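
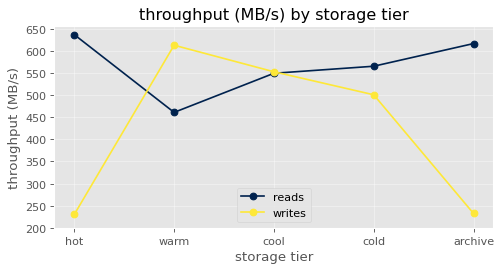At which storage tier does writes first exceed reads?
hot: writes ≈ 250 vs reads ≈ 650 (not yet); warm: writes ≈ 600 vs reads ≈ 450 (first crossover).

warm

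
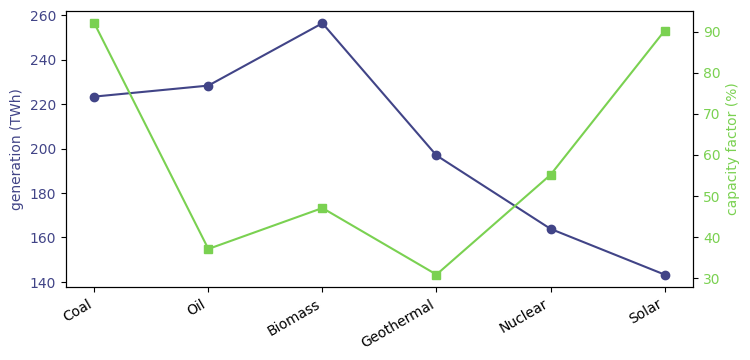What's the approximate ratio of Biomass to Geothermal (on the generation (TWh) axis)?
Biomass ≈ 260, Geothermal ≈ 200; 260/200 ≈ 1.3.

≈ 1.3×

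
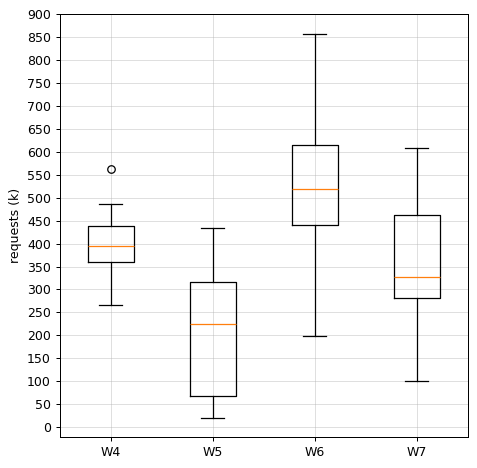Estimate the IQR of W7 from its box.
≈ 150

Q3 ≈ 450, Q1 ≈ 300; IQR ≈ 150.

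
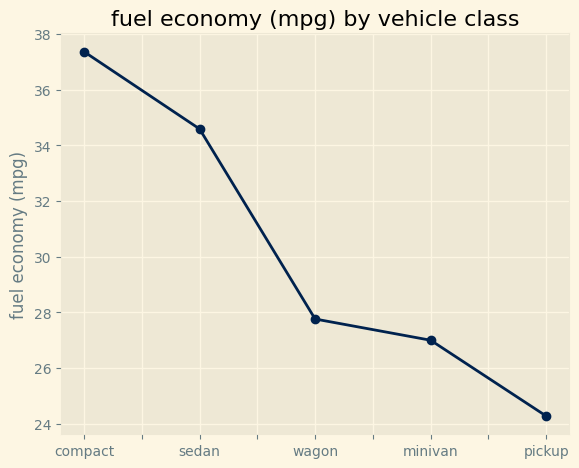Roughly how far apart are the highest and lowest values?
Max compact ≈ 38, min pickup ≈ 24; range ≈ 14.

≈ 14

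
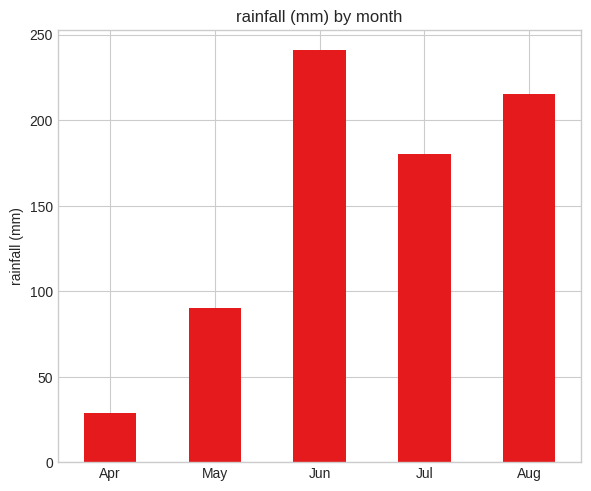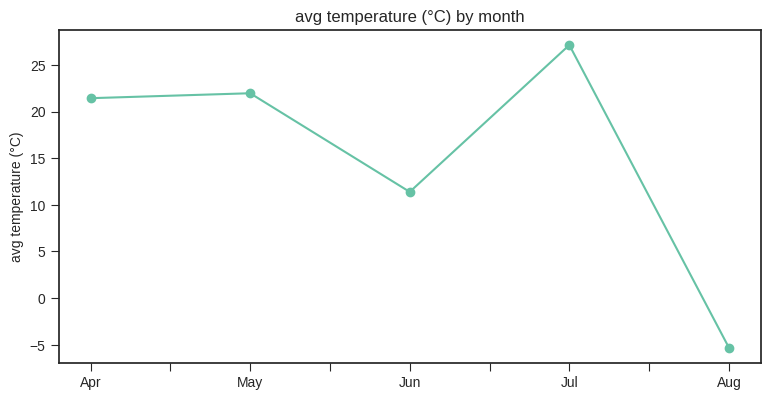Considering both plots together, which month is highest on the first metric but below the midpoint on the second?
Jun

Chart 2 median avg temperature (°C) ≈ 20; below-median months: Jun, Aug. Among those, Jun has the highest rainfall (mm) (≈ 250).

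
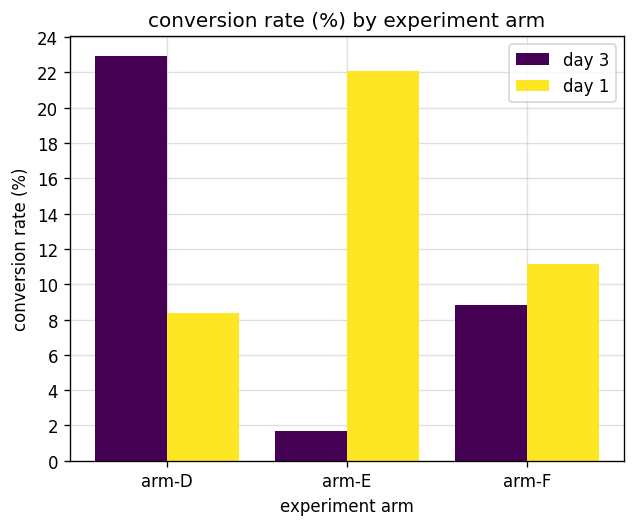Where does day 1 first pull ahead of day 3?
arm-D: day 1 ≈ 8 vs day 3 ≈ 22 (not yet); arm-E: day 1 ≈ 22 vs day 3 ≈ 2 (first crossover).

arm-E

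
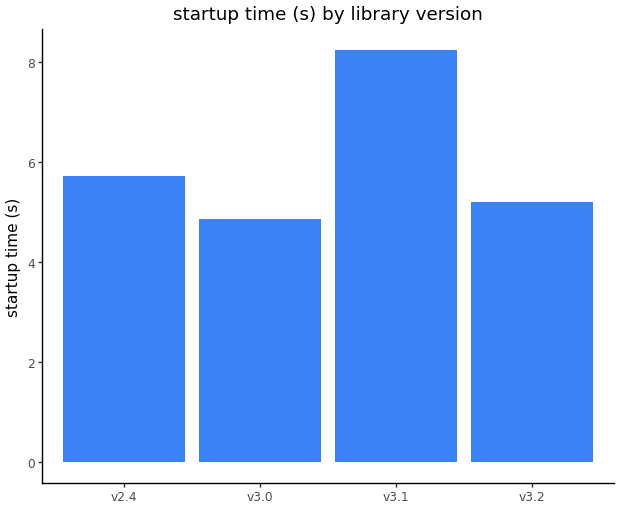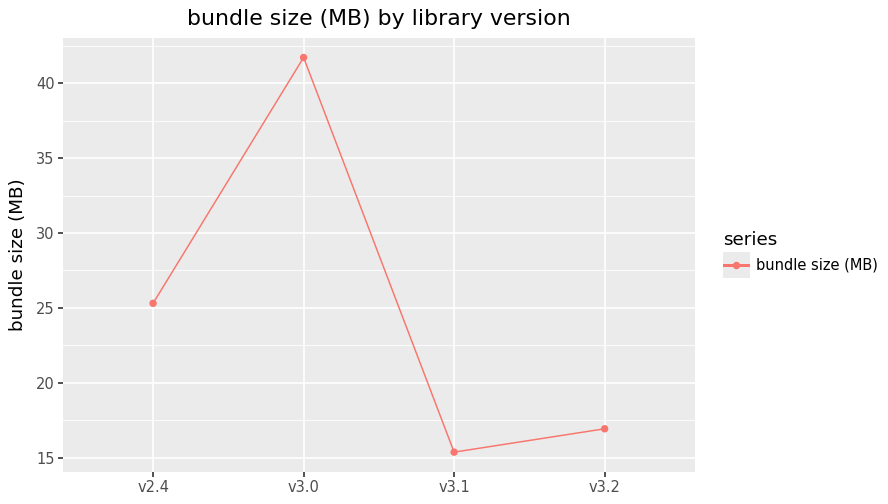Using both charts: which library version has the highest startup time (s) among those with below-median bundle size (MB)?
Chart 2 median bundle size (MB) ≈ 20; below-median library versions: v3.1, v3.2. Among those, v3.1 has the highest startup time (s) (≈ 8).

v3.1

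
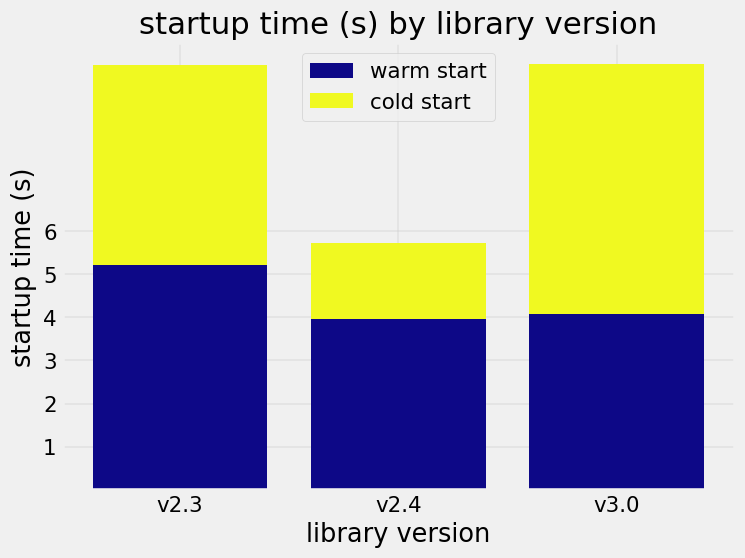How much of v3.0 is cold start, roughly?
≈ 6

cold start top ≈ 10, bottom ≈ 4; segment ≈ 6.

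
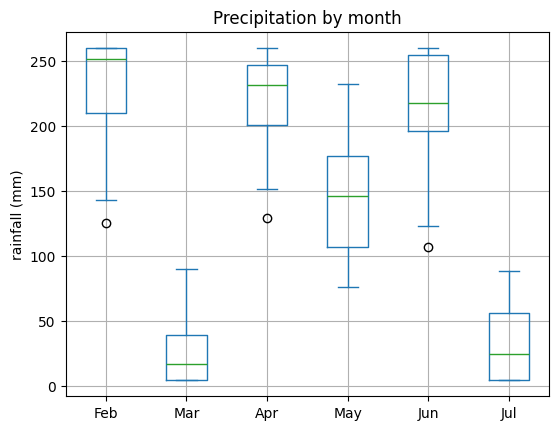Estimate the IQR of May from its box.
≈ 80

Q3 ≈ 180, Q1 ≈ 100; IQR ≈ 80.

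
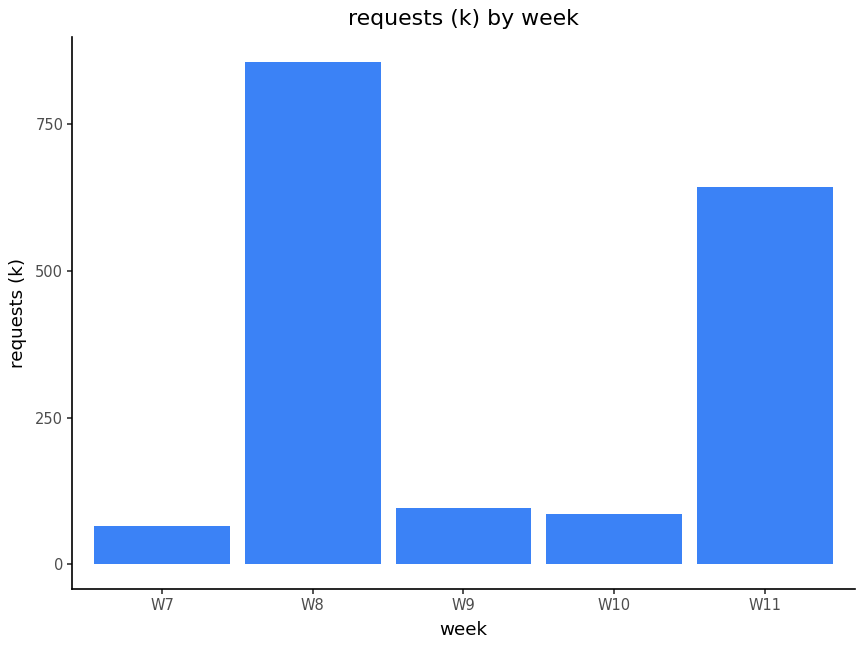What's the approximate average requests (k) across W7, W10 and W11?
≈ 267

(100 + 100 + 600) / 3 ≈ 267.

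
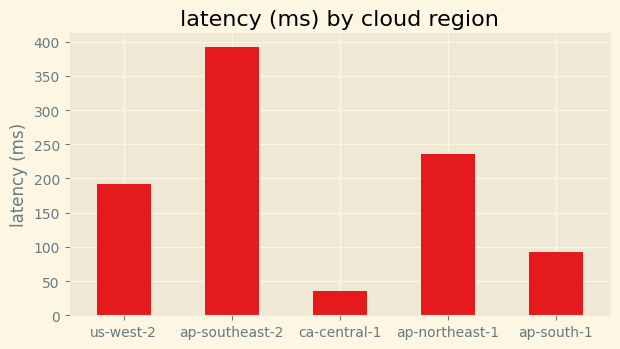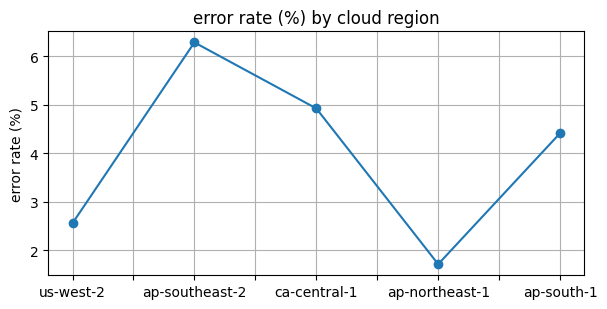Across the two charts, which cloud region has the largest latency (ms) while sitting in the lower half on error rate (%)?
Chart 2 median error rate (%) ≈ 4; below-median cloud regions: us-west-2, ap-northeast-1. Among those, ap-northeast-1 has the highest latency (ms) (≈ 250).

ap-northeast-1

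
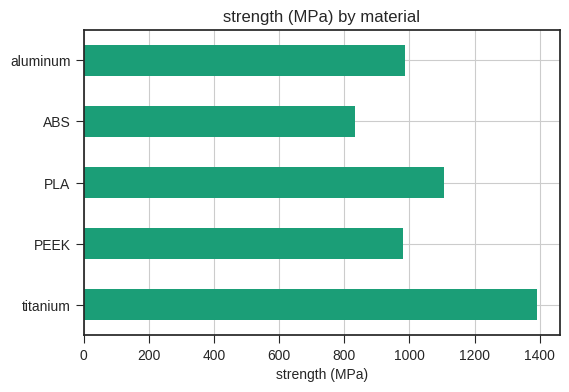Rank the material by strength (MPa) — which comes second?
PLA

Top 3: titanium ≈ 1400, PLA ≈ 1200, aluminum ≈ 1000.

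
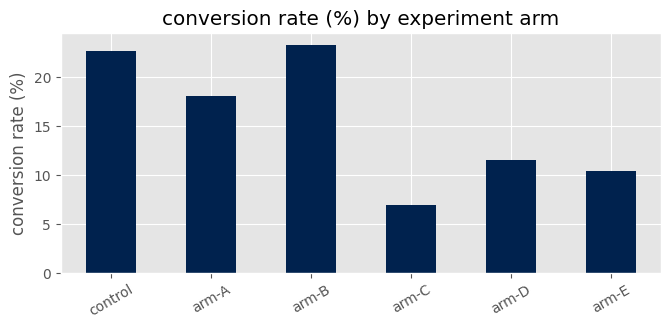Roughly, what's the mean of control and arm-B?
(22 + 24) / 2 ≈ 23.

≈ 23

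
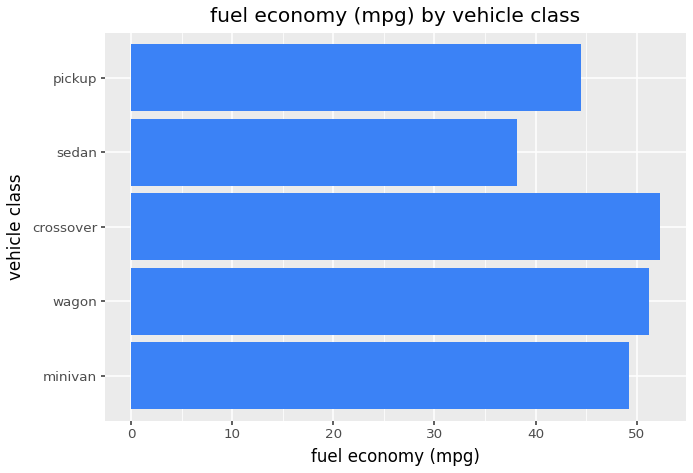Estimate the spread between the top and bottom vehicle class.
Max crossover ≈ 50, min sedan ≈ 40; range ≈ 10.

≈ 10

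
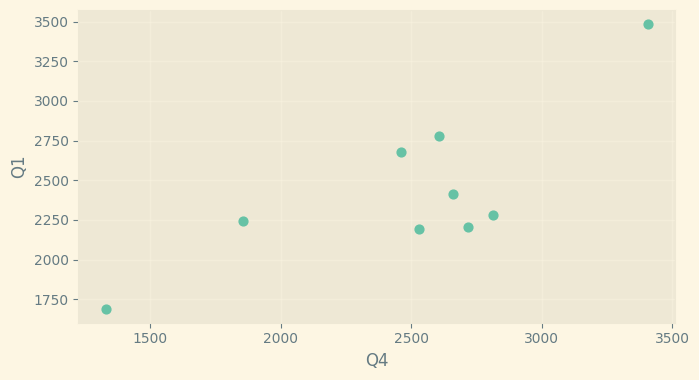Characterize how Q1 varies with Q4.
Points are positively correlated; strong (|r| ≈ 0.8).

positive, strong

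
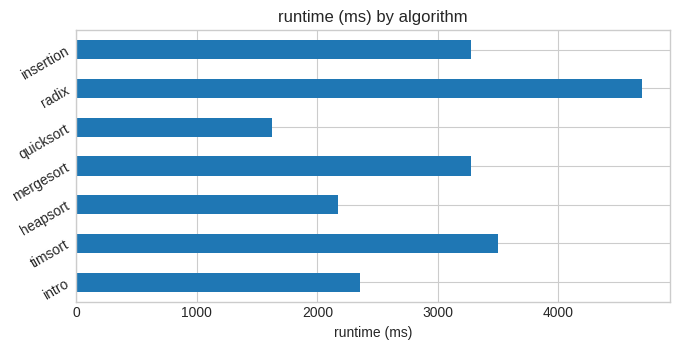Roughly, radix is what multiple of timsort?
≈ 1.29×

radix ≈ 4500, timsort ≈ 3500; 4500/3500 ≈ 1.29.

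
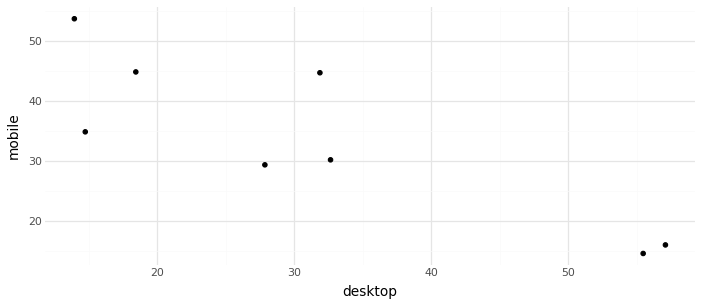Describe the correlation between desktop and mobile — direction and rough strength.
Points are negatively correlated; strong (|r| ≈ 0.9).

negative, strong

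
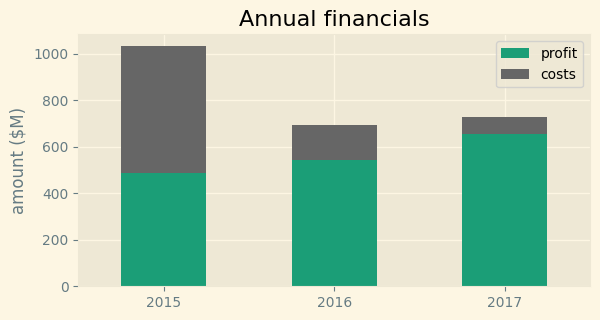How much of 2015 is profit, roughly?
≈ 500

profit top ≈ 500, bottom ≈ 0; segment ≈ 500.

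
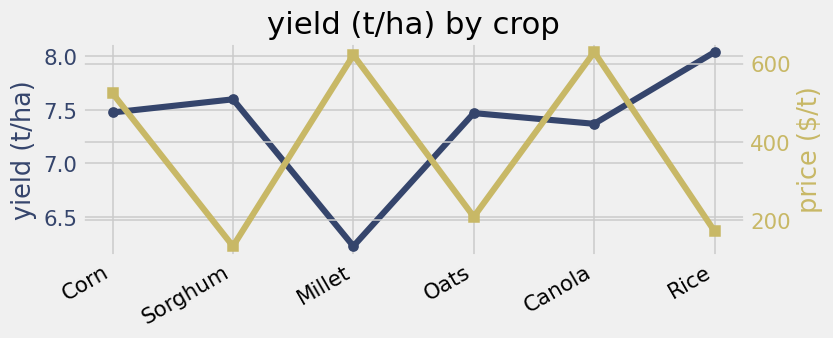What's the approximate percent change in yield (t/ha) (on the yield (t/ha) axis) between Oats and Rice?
Oats ≈ 7.4, Rice ≈ 8.0; (8.0 − 7.4) / 7.4 ≈ +8.1%.

≈ +8.1%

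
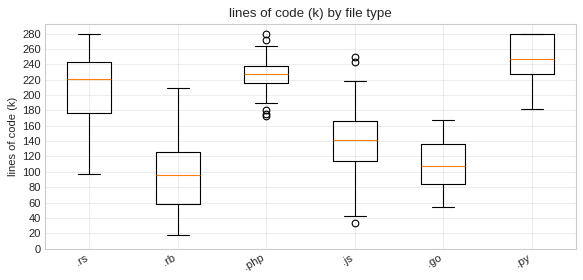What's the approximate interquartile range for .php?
≈ 20

Q3 ≈ 240, Q1 ≈ 220; IQR ≈ 20.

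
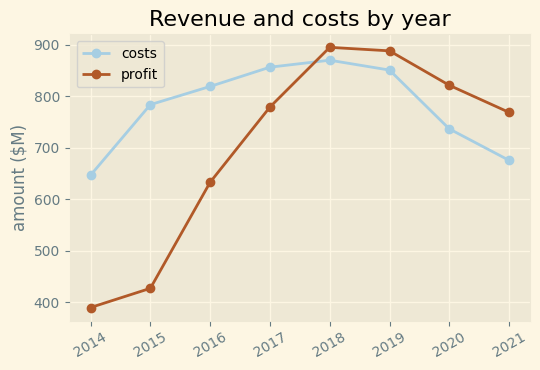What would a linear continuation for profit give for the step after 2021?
≈ 675

Last three: 900, 800, 750 → slope ≈ -75/step → next ≈ 675.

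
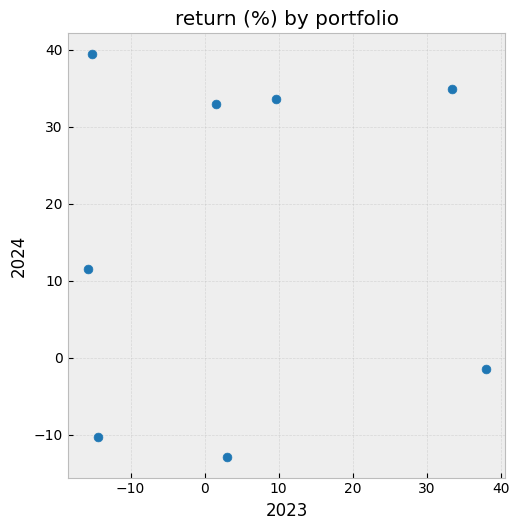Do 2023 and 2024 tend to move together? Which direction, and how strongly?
no clear correlation

Points are roughly uncorrelated; weak (|r| ≈ 0.1).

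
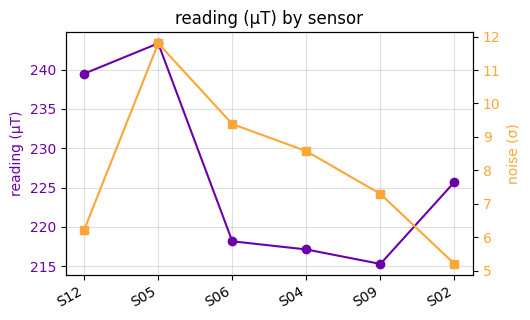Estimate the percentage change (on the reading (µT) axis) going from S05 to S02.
≈ -8.2%

S05 ≈ 245, S02 ≈ 225; (225 − 245) / 245 ≈ -8.2%.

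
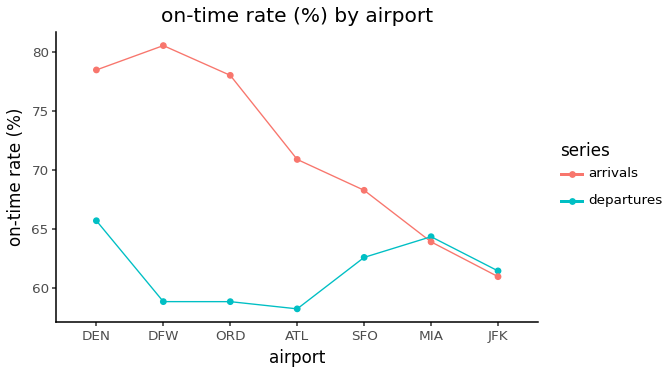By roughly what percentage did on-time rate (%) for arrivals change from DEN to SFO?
DEN ≈ 78, SFO ≈ 68; (68 − 78) / 78 ≈ -12.8%.

≈ -12.8%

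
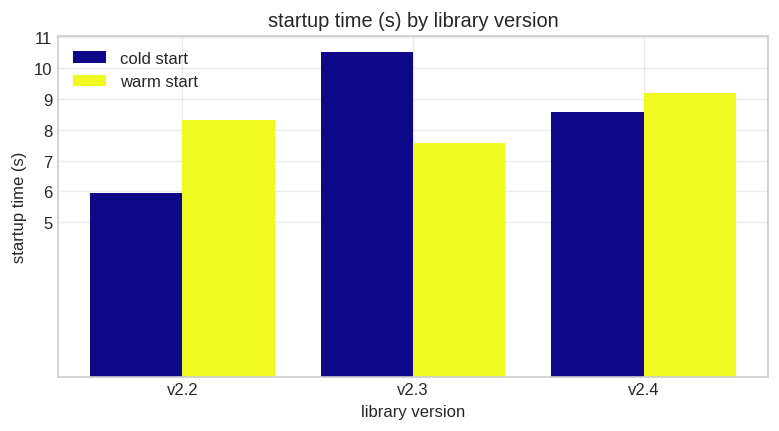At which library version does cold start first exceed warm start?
v2.2: cold start ≈ 6 vs warm start ≈ 8 (not yet); v2.3: cold start ≈ 11 vs warm start ≈ 8 (first crossover).

v2.3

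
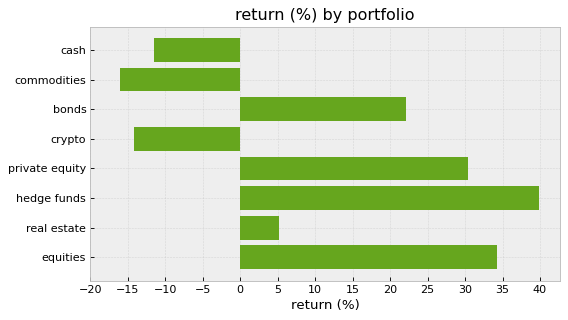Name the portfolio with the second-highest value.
equities

Top 3: hedge funds ≈ 40, equities ≈ 35, private equity ≈ 30.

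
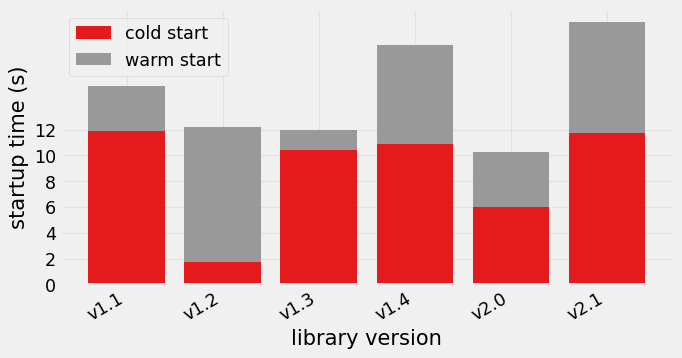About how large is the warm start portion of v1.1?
warm start top ≈ 16, bottom ≈ 12; segment ≈ 4.

≈ 4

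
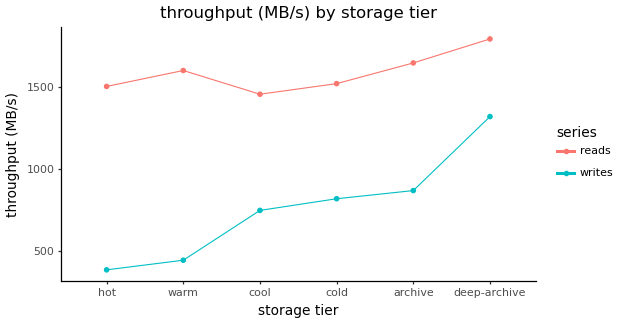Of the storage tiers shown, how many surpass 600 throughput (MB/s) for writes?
Above 600: cool, cold, archive, deep-archive.

4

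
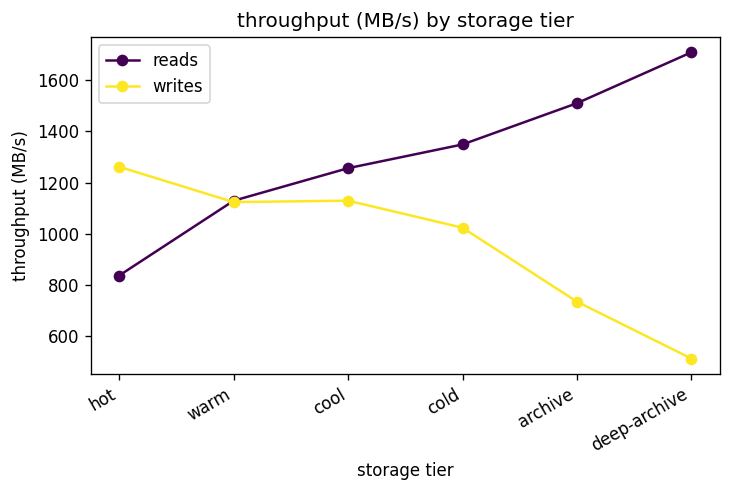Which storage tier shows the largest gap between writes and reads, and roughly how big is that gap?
deep-archive, ≈ 1200 MB/s

deep-archive: writes ≈ 500, reads ≈ 1700 → gap ≈ 1200. Next-largest (archive) is only ≈ 800.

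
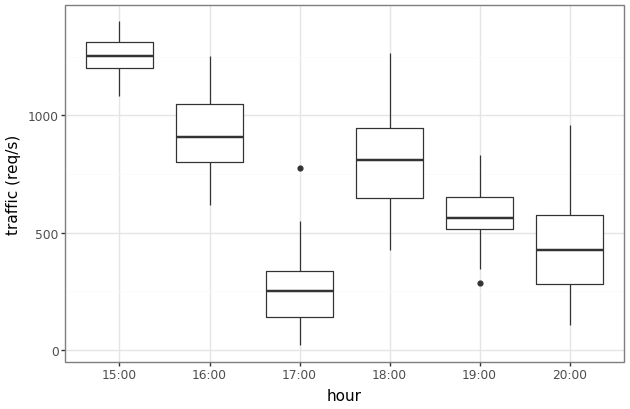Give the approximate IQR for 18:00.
≈ 300

Q3 ≈ 900, Q1 ≈ 600; IQR ≈ 300.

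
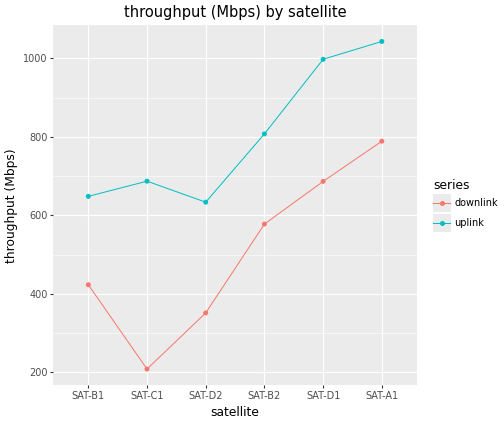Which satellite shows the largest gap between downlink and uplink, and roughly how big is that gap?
SAT-C1, ≈ 500 Mbps

SAT-C1: downlink ≈ 200, uplink ≈ 700 → gap ≈ 500. Next-largest (SAT-D1) is only ≈ 300.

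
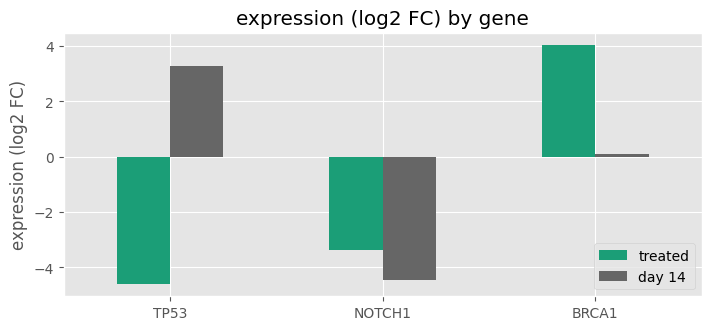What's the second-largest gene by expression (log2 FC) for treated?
NOTCH1

Top 3 for treated: BRCA1 ≈ 4, NOTCH1 ≈ -3, TP53 ≈ -5.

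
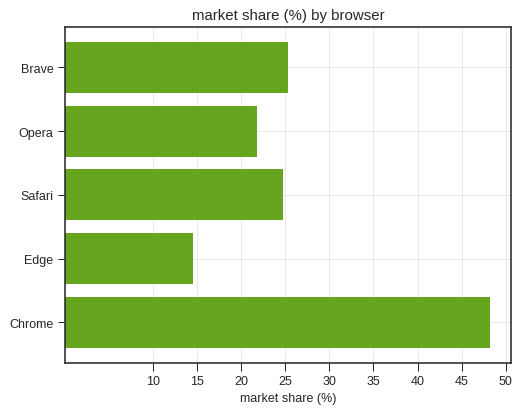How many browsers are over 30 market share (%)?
Above 30: Chrome.

1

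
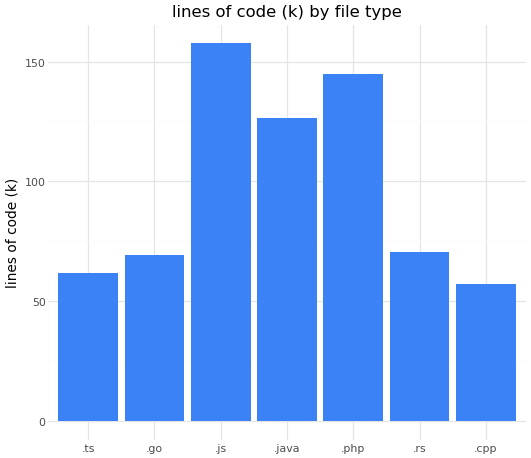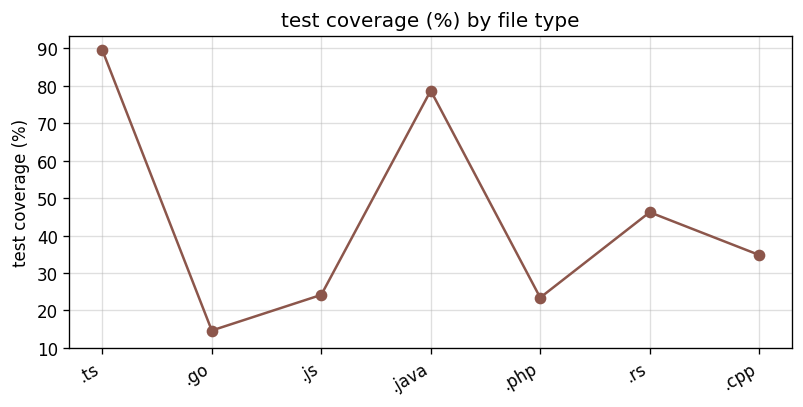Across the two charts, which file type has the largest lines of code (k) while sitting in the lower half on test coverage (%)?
.js

Chart 2 median test coverage (%) ≈ 30; below-median file types: .go, .js, .php. Among those, .js has the highest lines of code (k) (≈ 160).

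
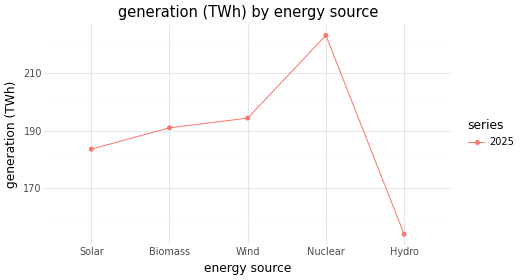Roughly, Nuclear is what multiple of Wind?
Nuclear ≈ 220, Wind ≈ 190; 220/190 ≈ 1.16.

≈ 1.16×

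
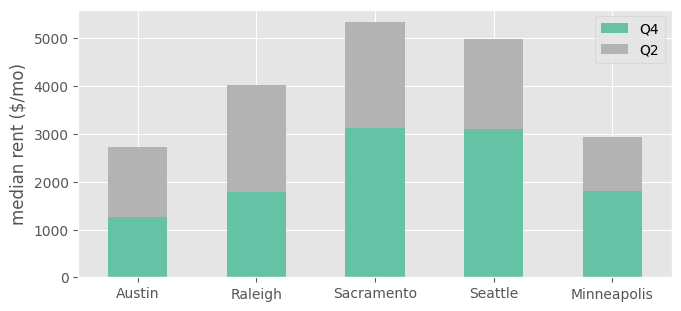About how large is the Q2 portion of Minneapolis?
Q2 top ≈ 3000, bottom ≈ 2000; segment ≈ 1000.

≈ 1000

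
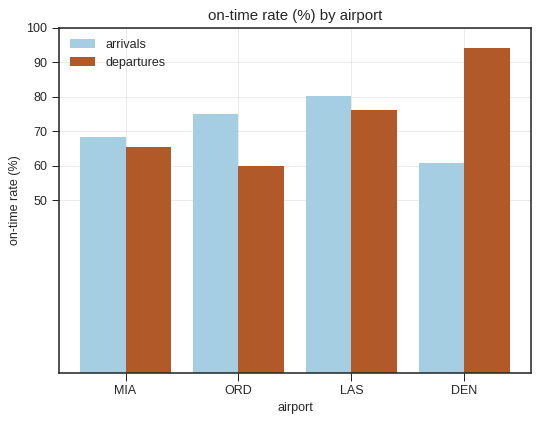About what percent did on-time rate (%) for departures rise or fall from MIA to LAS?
≈ +14.3%

MIA ≈ 70, LAS ≈ 80; (80 − 70) / 70 ≈ +14.3%.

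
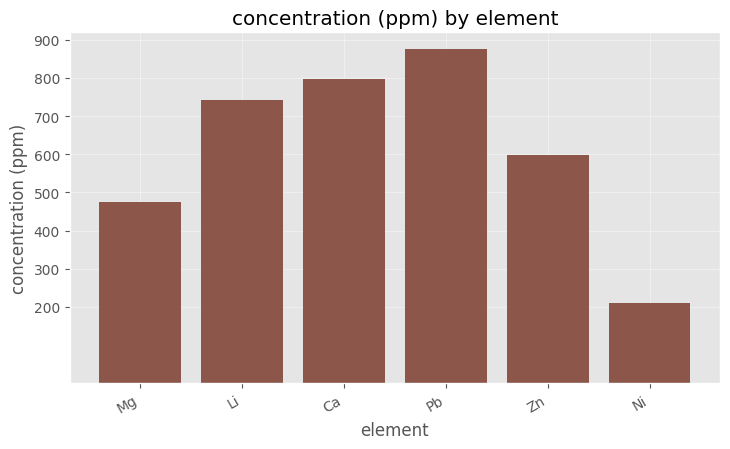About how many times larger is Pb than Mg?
Pb ≈ 900, Mg ≈ 500; 900/500 ≈ 1.8.

≈ 1.8×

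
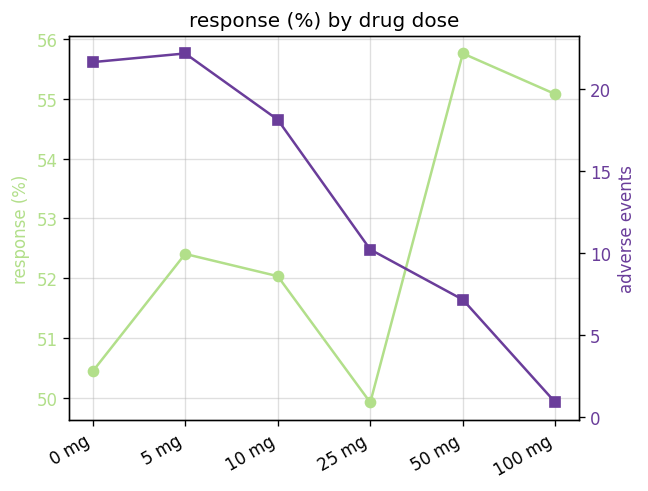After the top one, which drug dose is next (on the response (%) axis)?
Top 3 (on the response (%) axis): 50 mg ≈ 56.0, 100 mg ≈ 55.0, 5 mg ≈ 52.5.

100 mg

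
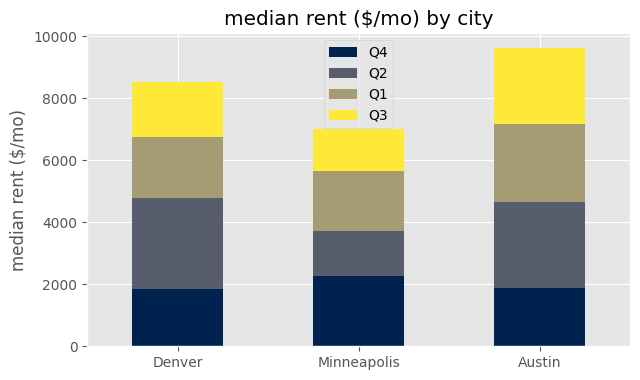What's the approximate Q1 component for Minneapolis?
≈ 2000

Q1 top ≈ 6000, bottom ≈ 4000; segment ≈ 2000.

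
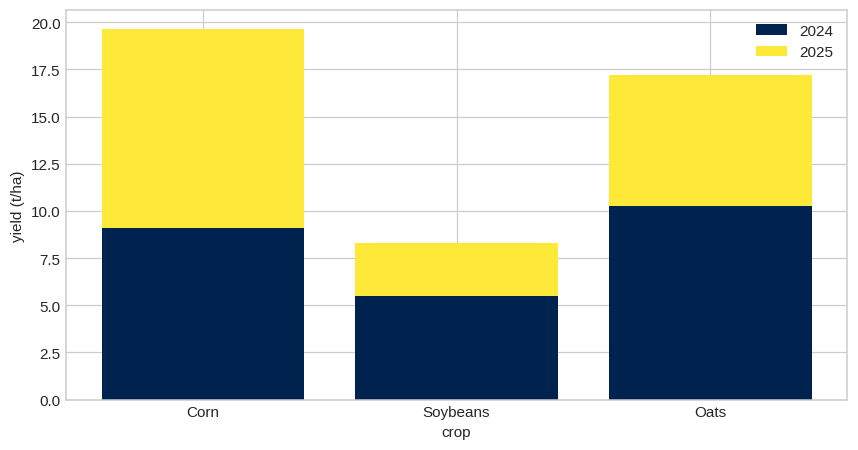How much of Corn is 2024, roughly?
≈ 10

2024 top ≈ 10, bottom ≈ 0; segment ≈ 10.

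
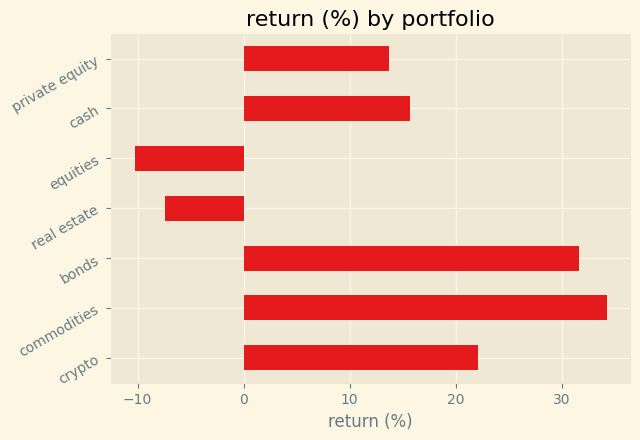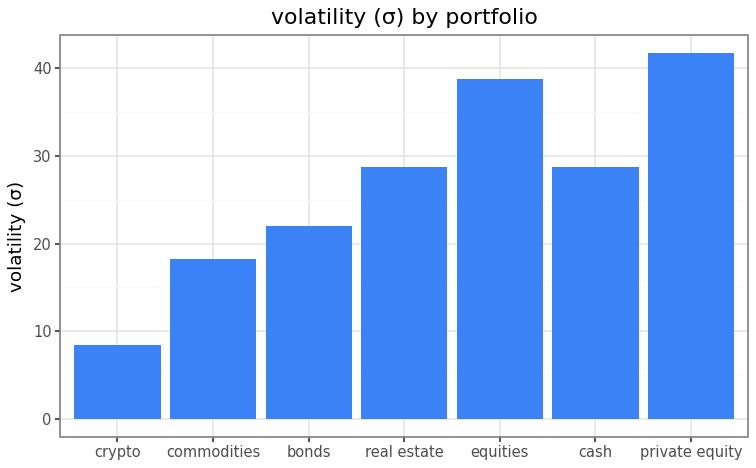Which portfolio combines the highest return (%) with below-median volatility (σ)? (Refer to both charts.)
commodities

Chart 2 median volatility (σ) ≈ 30; below-median portfolios: crypto, commodities, bonds. Among those, commodities has the highest return (%) (≈ 35).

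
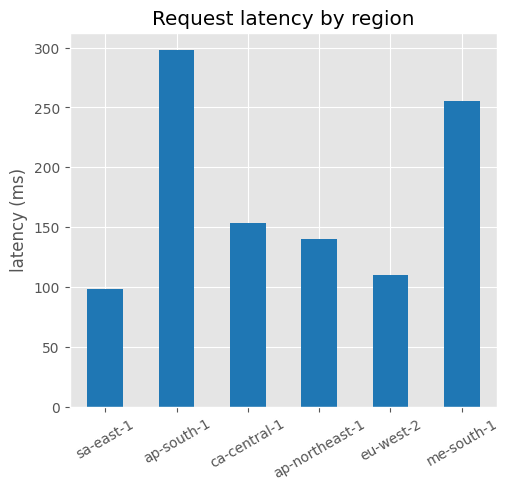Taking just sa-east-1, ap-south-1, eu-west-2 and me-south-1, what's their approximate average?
(100 + 300 + 100 + 250) / 4 ≈ 188.

≈ 188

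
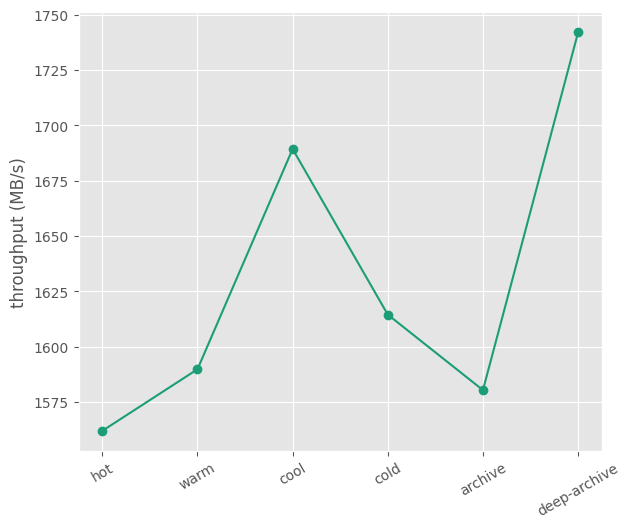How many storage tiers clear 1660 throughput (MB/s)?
Above 1660: cool, deep-archive.

2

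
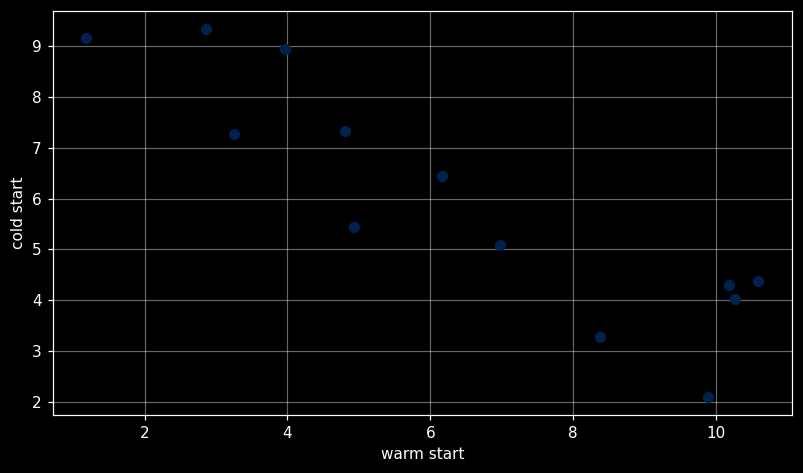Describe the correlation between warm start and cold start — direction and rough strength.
negative, strong

Points are negatively correlated; strong (|r| ≈ 0.9).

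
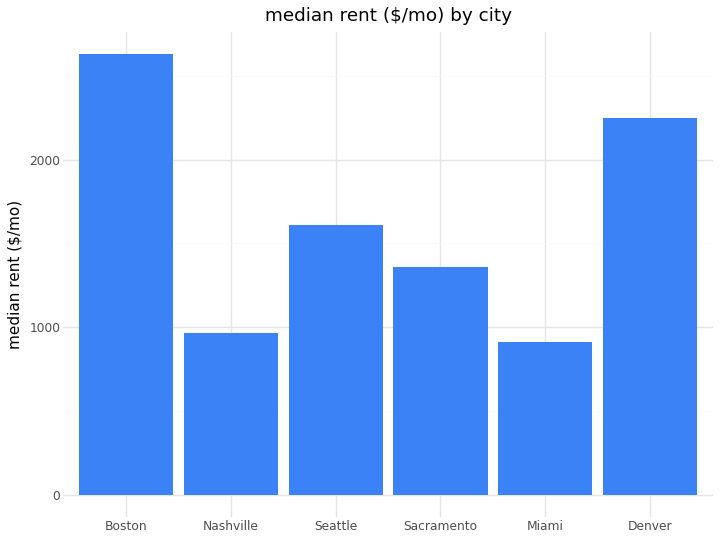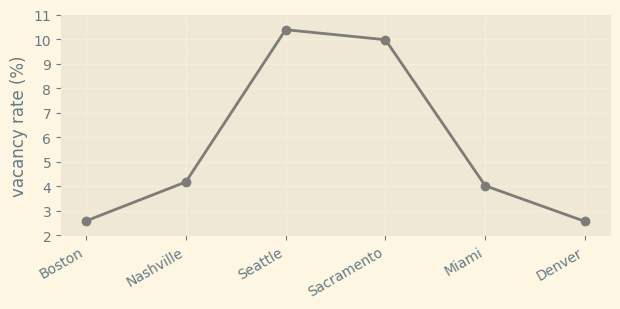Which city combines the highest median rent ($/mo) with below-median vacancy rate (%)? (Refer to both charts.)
Boston

Chart 2 median vacancy rate (%) ≈ 4; below-median cities: Boston, Miami, Denver. Among those, Boston has the highest median rent ($/mo) (≈ 2500).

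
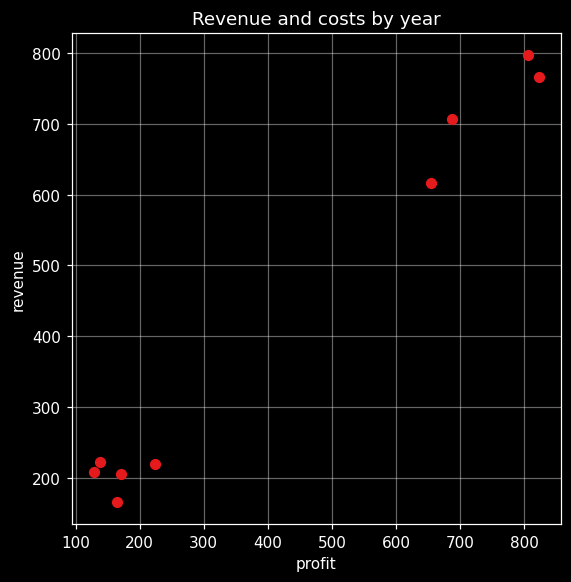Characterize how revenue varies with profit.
positive, strong

Points are positively correlated; strong (|r| ≈ 1.0).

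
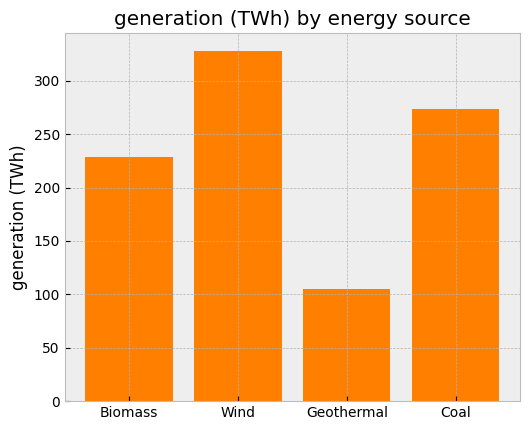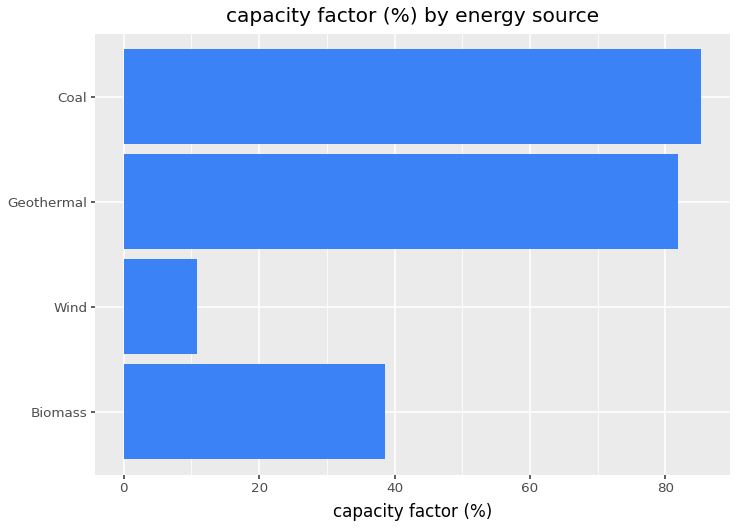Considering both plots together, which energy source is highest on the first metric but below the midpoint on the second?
Wind

Chart 2 median capacity factor (%) ≈ 60; below-median energy sources: Biomass, Wind. Among those, Wind has the highest generation (TWh) (≈ 350).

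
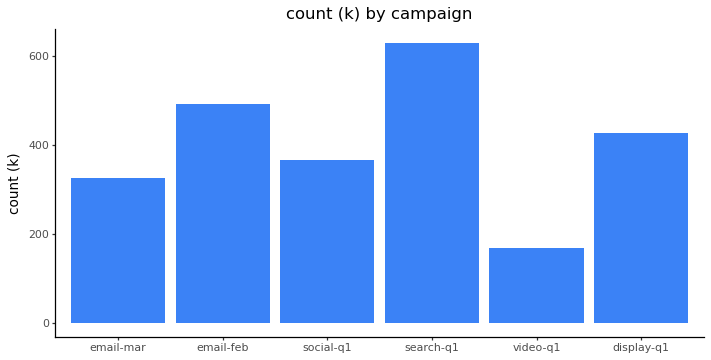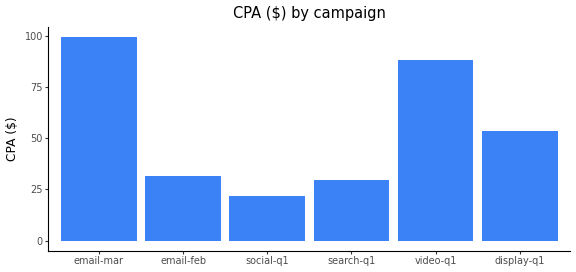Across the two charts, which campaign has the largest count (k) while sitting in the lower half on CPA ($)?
Chart 2 median CPA ($) ≈ 40; below-median campaigns: email-feb, social-q1, search-q1. Among those, search-q1 has the highest count (k) (≈ 600).

search-q1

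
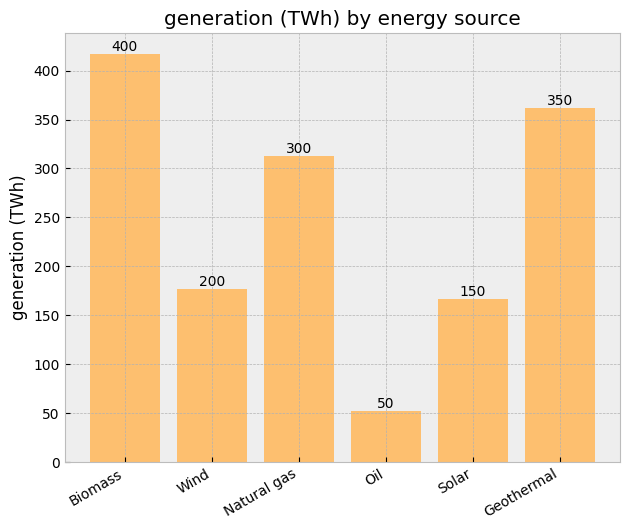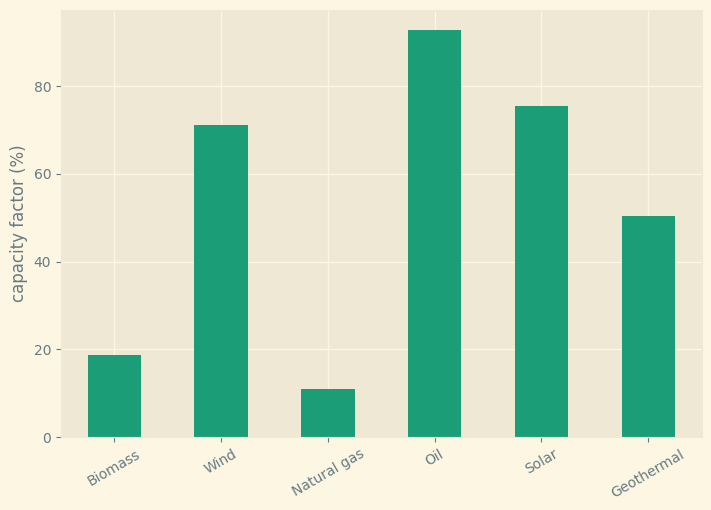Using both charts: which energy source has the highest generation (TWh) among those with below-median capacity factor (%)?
Biomass

Chart 2 median capacity factor (%) ≈ 60; below-median energy sources: Biomass, Natural gas, Geothermal. Among those, Biomass has the highest generation (TWh) (≈ 400).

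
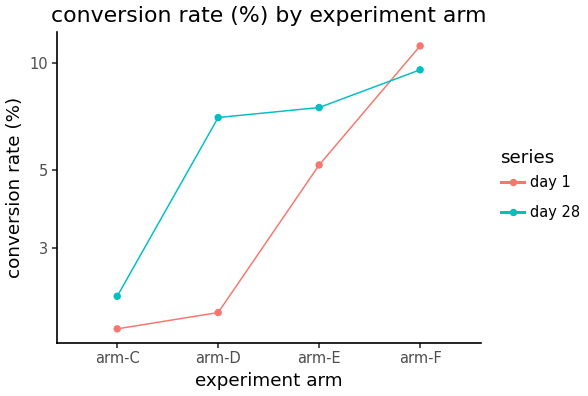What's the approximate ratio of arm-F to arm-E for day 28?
arm-F ≈ 10, arm-E ≈ 7; 10/7 ≈ 1.43.

≈ 1.43×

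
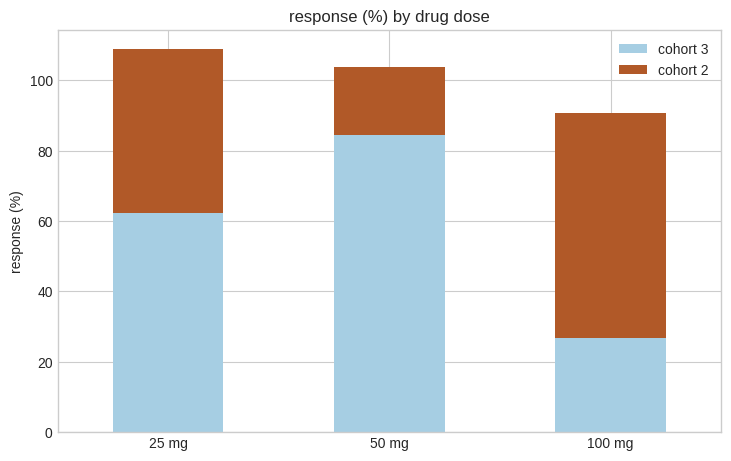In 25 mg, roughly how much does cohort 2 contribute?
cohort 2 top ≈ 110, bottom ≈ 60; segment ≈ 50.

≈ 50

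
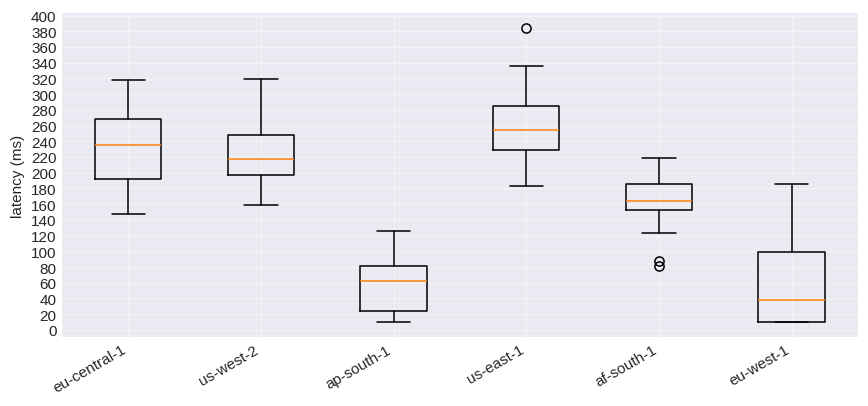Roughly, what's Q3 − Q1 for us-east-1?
Q3 ≈ 280, Q1 ≈ 220; IQR ≈ 60.

≈ 60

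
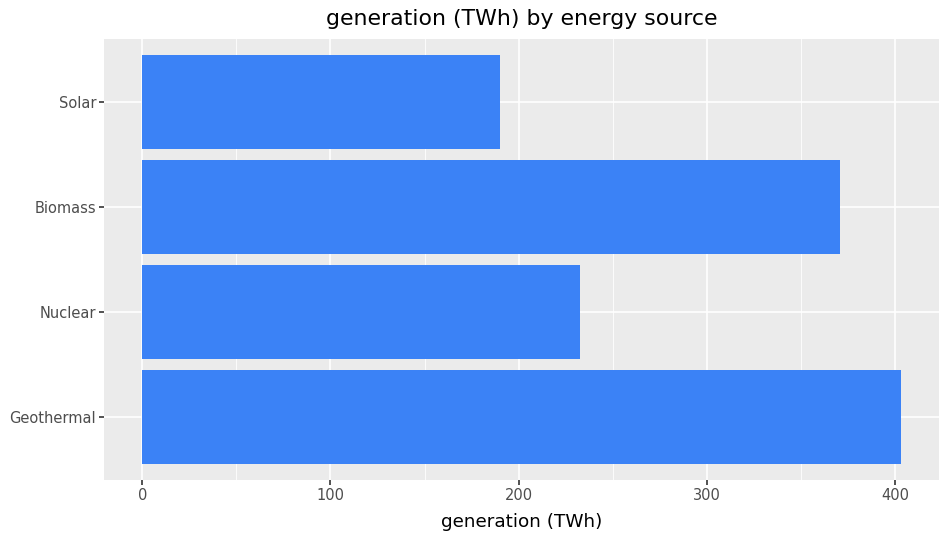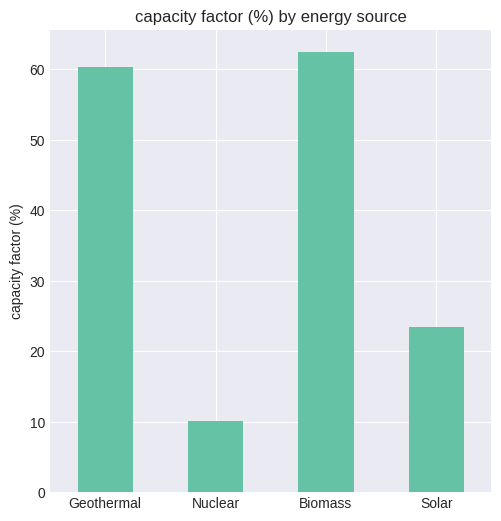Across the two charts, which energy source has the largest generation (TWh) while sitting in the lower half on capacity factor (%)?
Nuclear

Chart 2 median capacity factor (%) ≈ 40; below-median energy sources: Nuclear, Solar. Among those, Nuclear has the highest generation (TWh) (≈ 250).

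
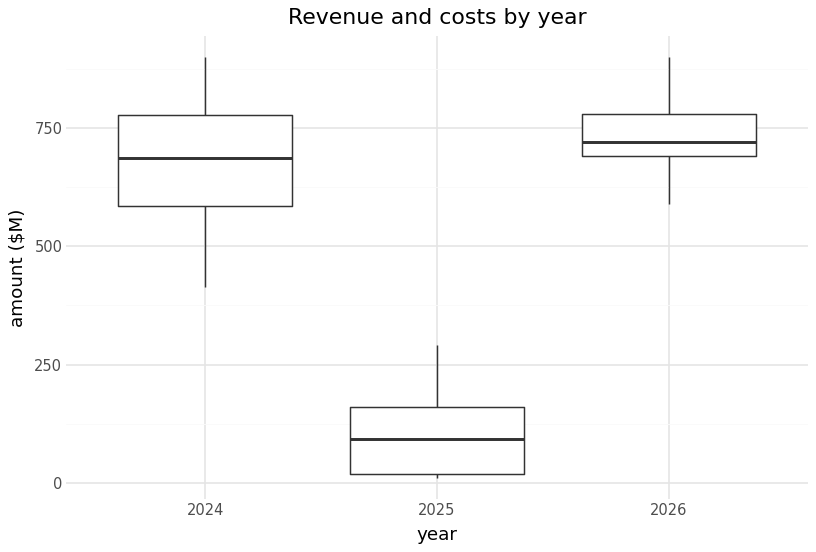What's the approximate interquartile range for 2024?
Q3 ≈ 800, Q1 ≈ 600; IQR ≈ 200.

≈ 200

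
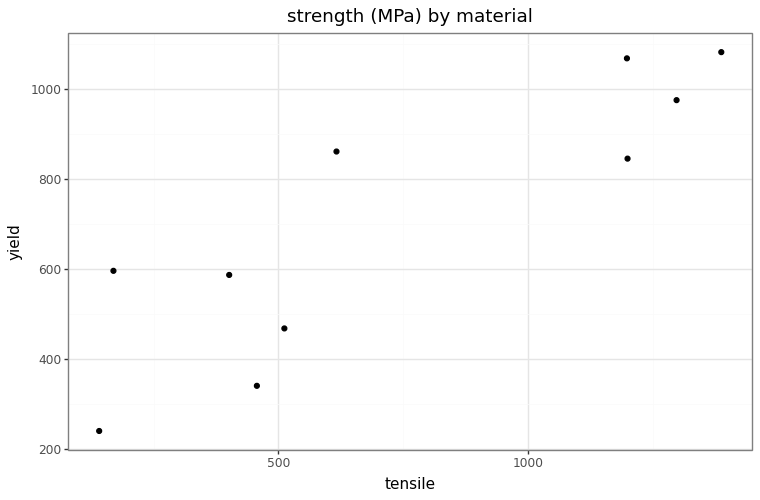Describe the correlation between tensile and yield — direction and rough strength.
Points are positively correlated; strong (|r| ≈ 0.9).

positive, strong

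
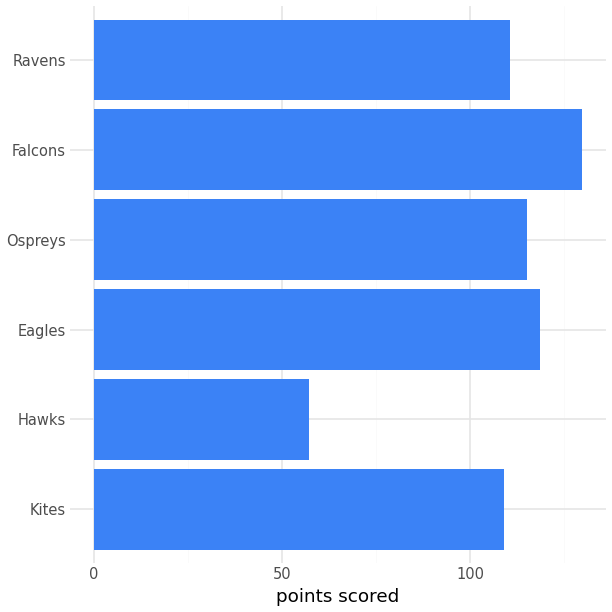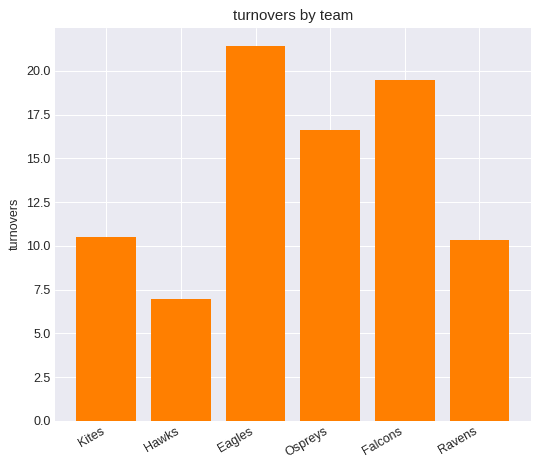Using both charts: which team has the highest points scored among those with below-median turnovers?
Chart 2 median turnovers ≈ 14; below-median teams: Kites, Hawks, Ravens. Among those, Ravens has the highest points scored (≈ 120).

Ravens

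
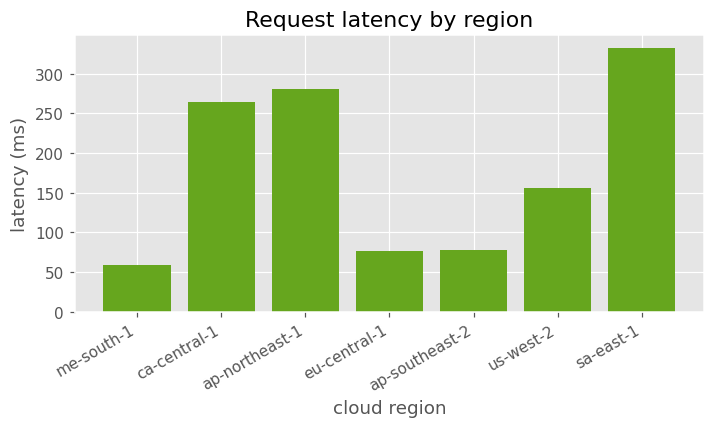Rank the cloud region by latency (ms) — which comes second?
ap-northeast-1

Top 3: sa-east-1 ≈ 350, ap-northeast-1 ≈ 300, ca-central-1 ≈ 250.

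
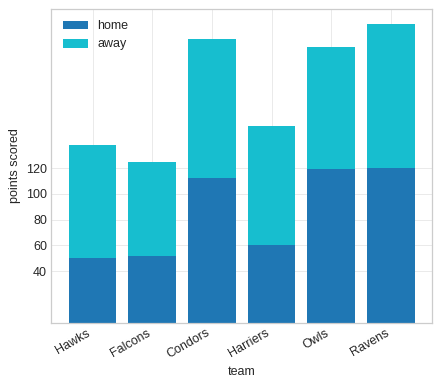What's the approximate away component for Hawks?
≈ 100

away top ≈ 140, bottom ≈ 40; segment ≈ 100.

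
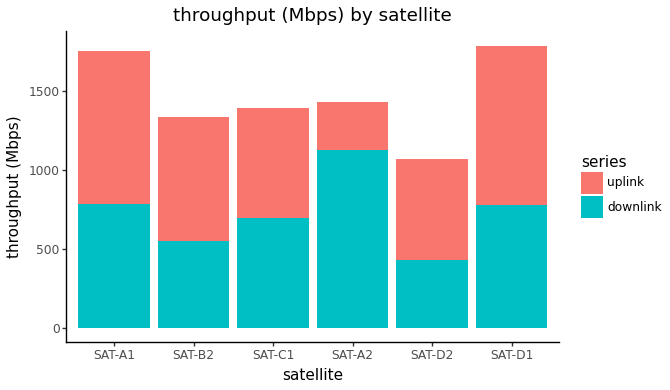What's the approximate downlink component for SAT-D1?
≈ 800

downlink top ≈ 800, bottom ≈ 0; segment ≈ 800.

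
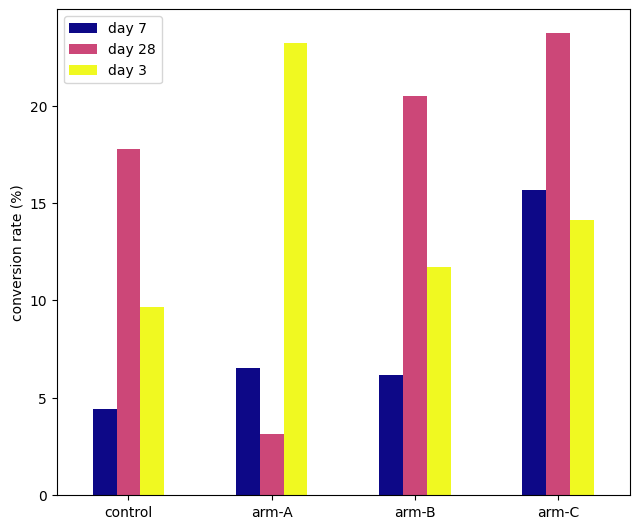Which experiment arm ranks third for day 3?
Top 4 for day 3: arm-A ≈ 24, arm-C ≈ 14, arm-B ≈ 12, control ≈ 10.

arm-B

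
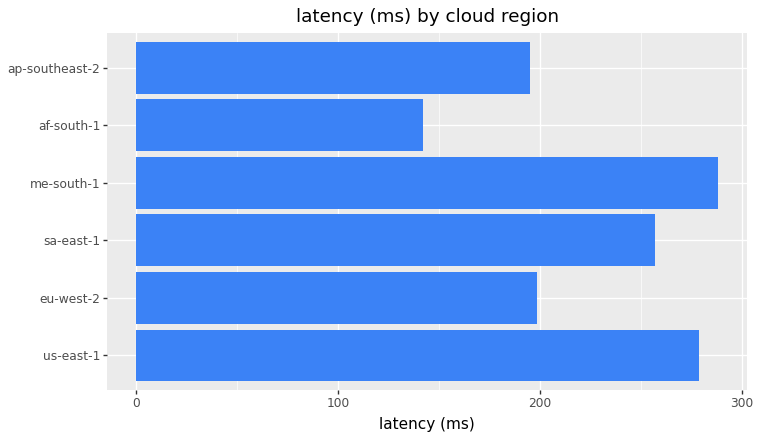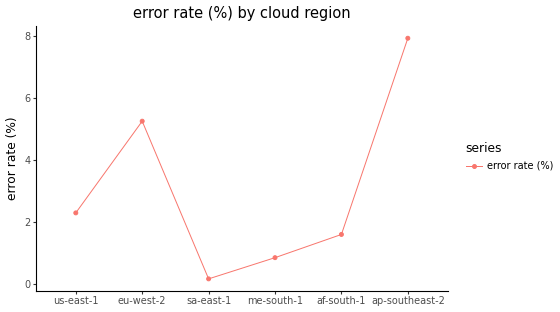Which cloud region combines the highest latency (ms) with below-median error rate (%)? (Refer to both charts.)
Chart 2 median error rate (%) ≈ 2; below-median cloud regions: sa-east-1, me-south-1, af-south-1. Among those, me-south-1 has the highest latency (ms) (≈ 300).

me-south-1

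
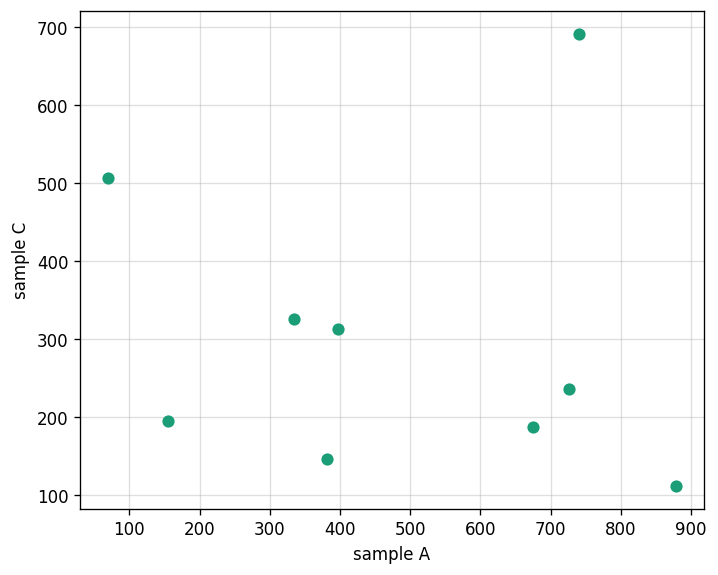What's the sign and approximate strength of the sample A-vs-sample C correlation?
Points are roughly uncorrelated; weak (|r| ≈ 0.1).

no clear correlation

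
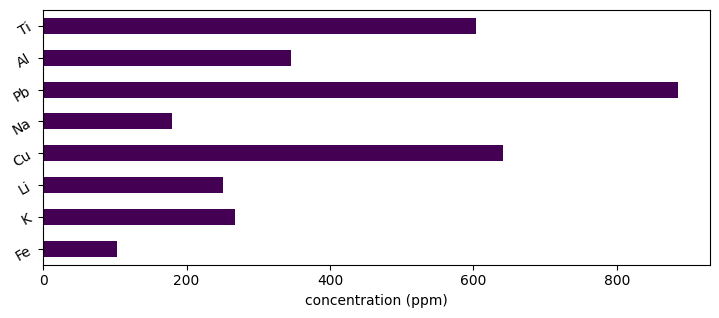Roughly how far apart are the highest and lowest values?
Max Pb ≈ 900, min Fe ≈ 100; range ≈ 800.

≈ 800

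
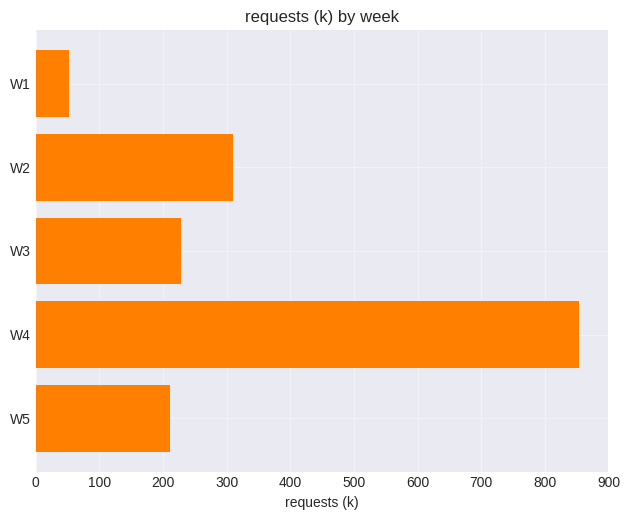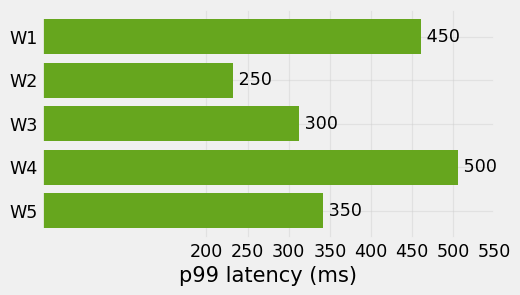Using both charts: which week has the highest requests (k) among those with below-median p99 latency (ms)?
Chart 2 median p99 latency (ms) ≈ 350; below-median weeks: W2, W3. Among those, W2 has the highest requests (k) (≈ 300).

W2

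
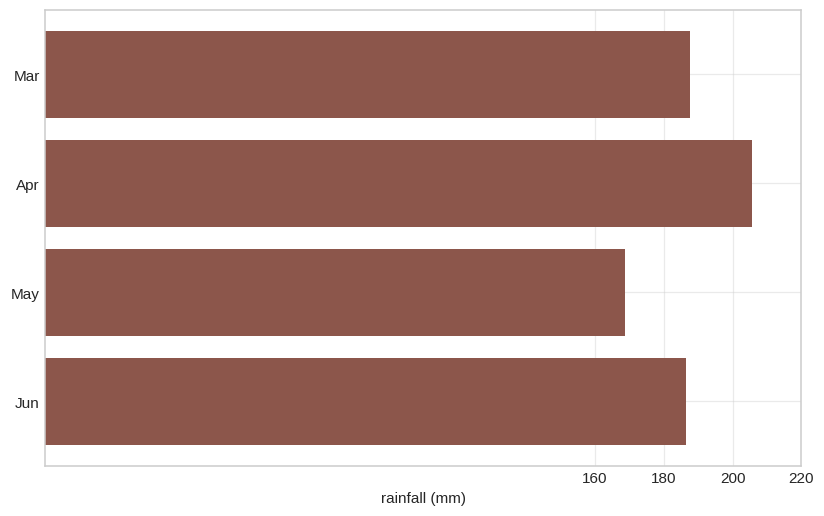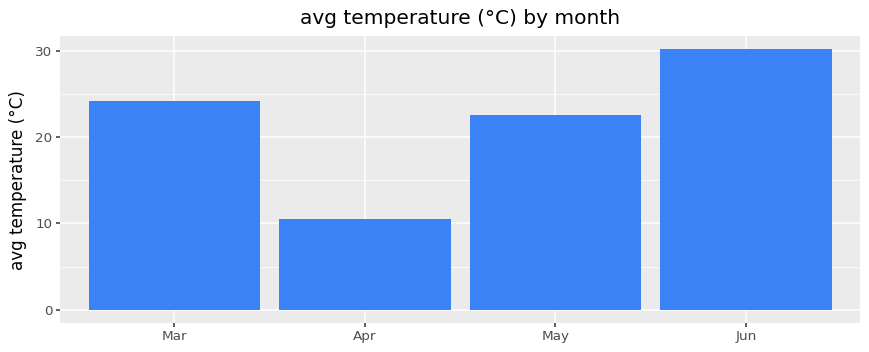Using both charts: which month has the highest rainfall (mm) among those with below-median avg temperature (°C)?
Chart 2 median avg temperature (°C) ≈ 25; below-median months: Apr, May. Among those, Apr has the highest rainfall (mm) (≈ 200).

Apr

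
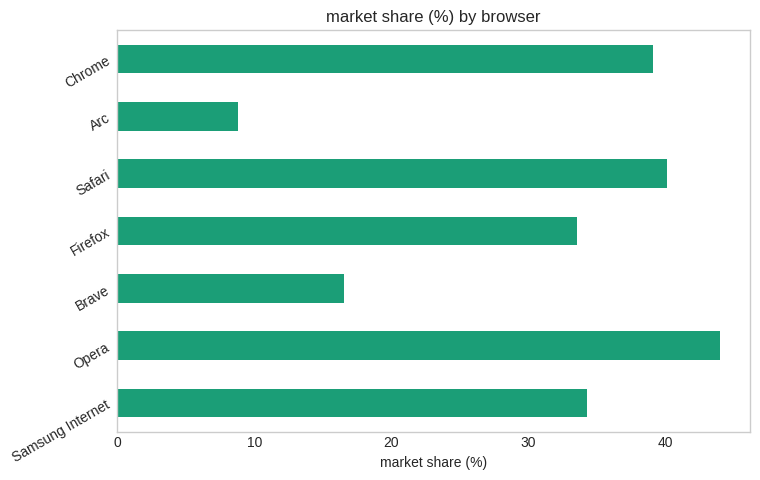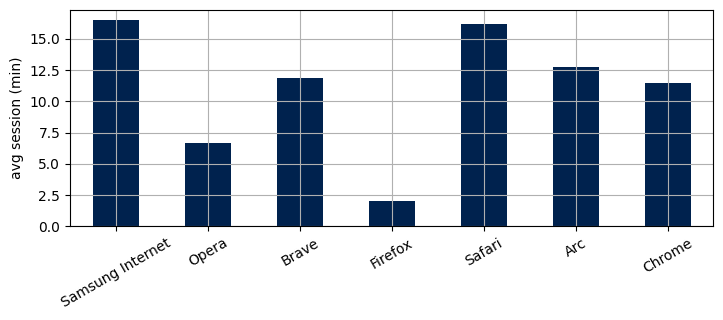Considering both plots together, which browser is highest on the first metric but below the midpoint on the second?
Chart 2 median avg session (min) ≈ 12; below-median browsers: Opera, Firefox, Chrome. Among those, Opera has the highest market share (%) (≈ 45).

Opera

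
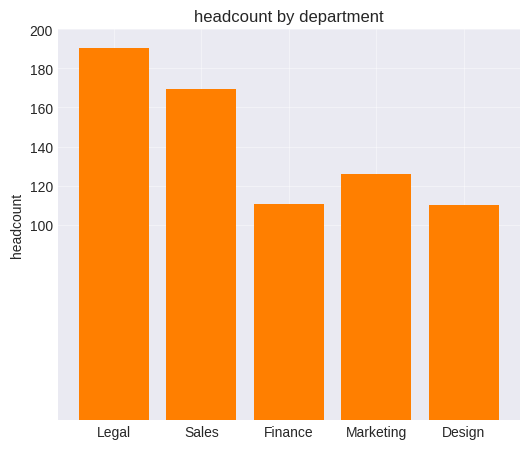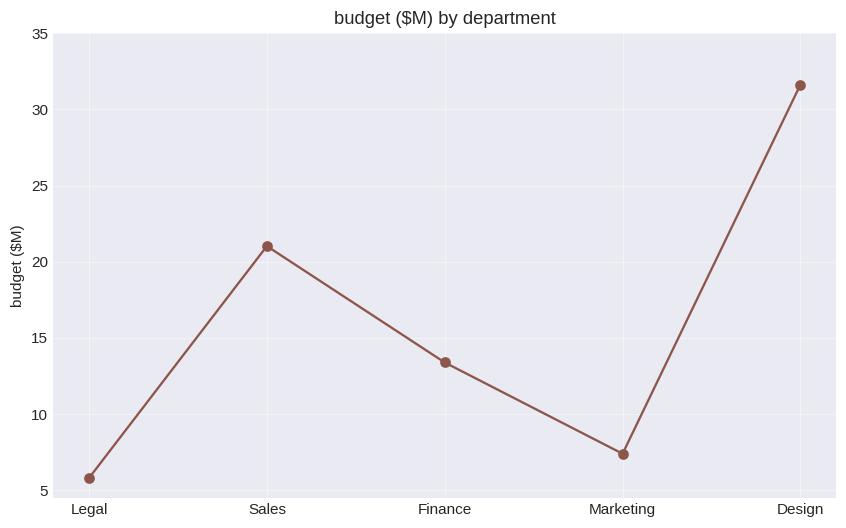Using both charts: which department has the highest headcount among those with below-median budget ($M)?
Legal

Chart 2 median budget ($M) ≈ 15; below-median departments: Legal, Marketing. Among those, Legal has the highest headcount (≈ 200).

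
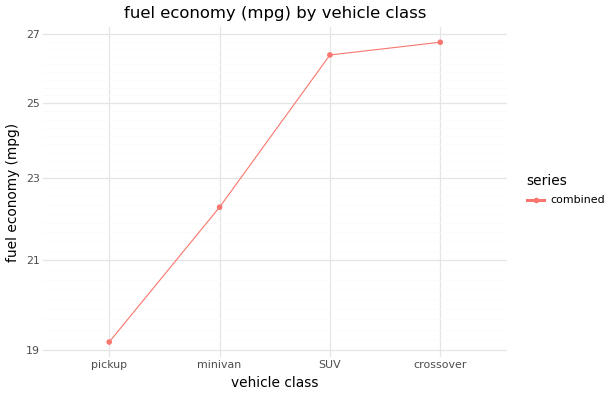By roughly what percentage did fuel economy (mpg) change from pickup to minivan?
≈ +15.8%

pickup ≈ 19, minivan ≈ 22; (22 − 19) / 19 ≈ +15.8%.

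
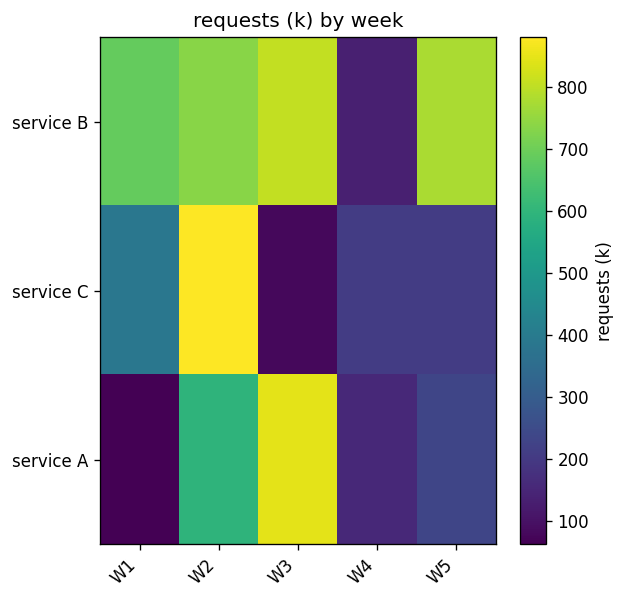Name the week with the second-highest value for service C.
Top 3 for service C: W2 ≈ 900, W1 ≈ 400, W5 ≈ 200.

W1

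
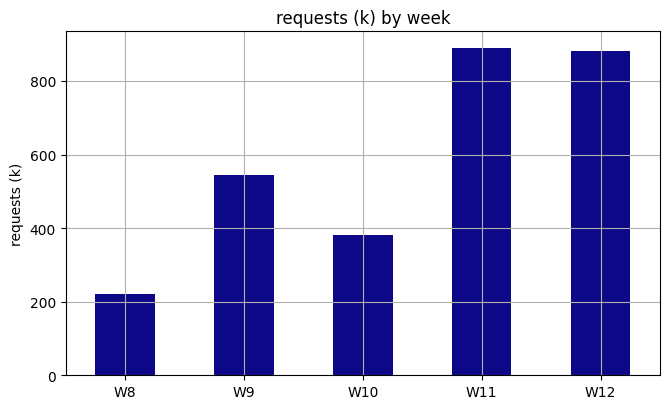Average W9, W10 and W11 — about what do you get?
(500 + 400 + 900) / 3 ≈ 600.

≈ 600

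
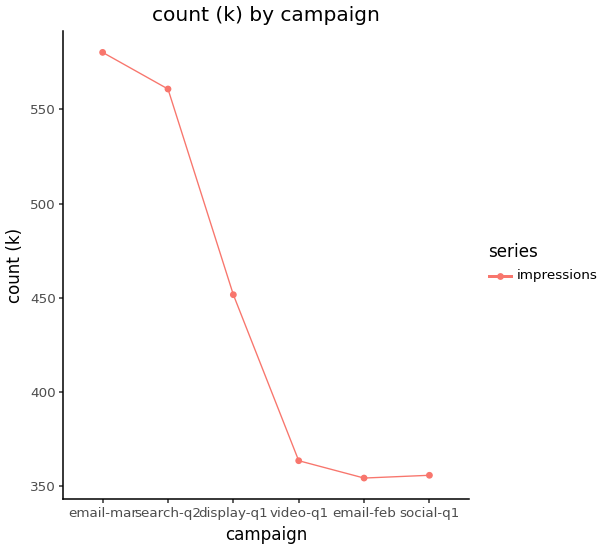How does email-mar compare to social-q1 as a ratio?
≈ 1.61×

email-mar ≈ 580, social-q1 ≈ 360; 580/360 ≈ 1.61.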